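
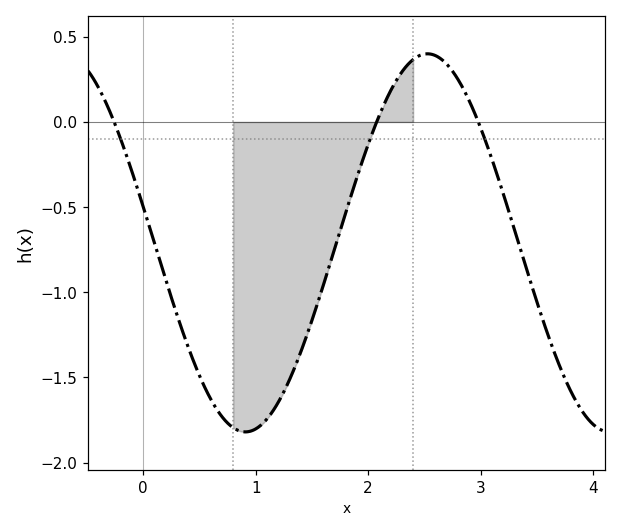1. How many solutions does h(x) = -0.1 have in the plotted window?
3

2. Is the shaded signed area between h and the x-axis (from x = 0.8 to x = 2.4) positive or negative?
negative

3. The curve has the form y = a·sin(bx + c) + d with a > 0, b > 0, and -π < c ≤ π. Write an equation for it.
y = 1.11sin(1.94x + 2.95) - 0.71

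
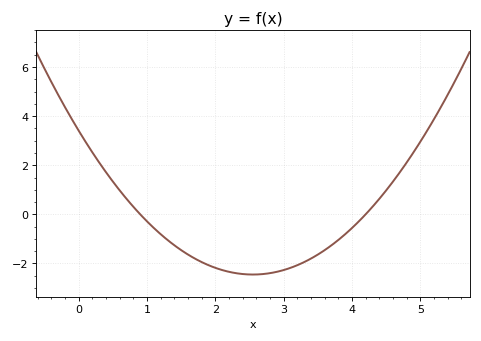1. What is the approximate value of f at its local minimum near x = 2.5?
-2.45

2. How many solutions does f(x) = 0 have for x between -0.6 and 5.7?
2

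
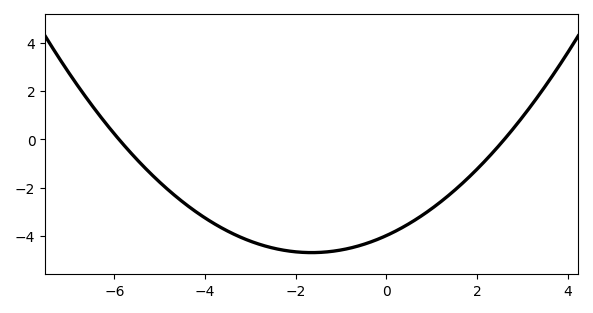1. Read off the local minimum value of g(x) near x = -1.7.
-4.7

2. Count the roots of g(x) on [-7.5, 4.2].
2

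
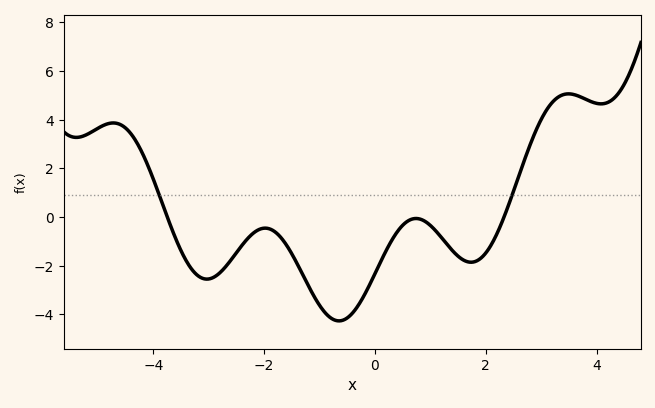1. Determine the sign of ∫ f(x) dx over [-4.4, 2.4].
negative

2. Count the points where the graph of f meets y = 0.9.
2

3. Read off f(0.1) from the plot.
-1.8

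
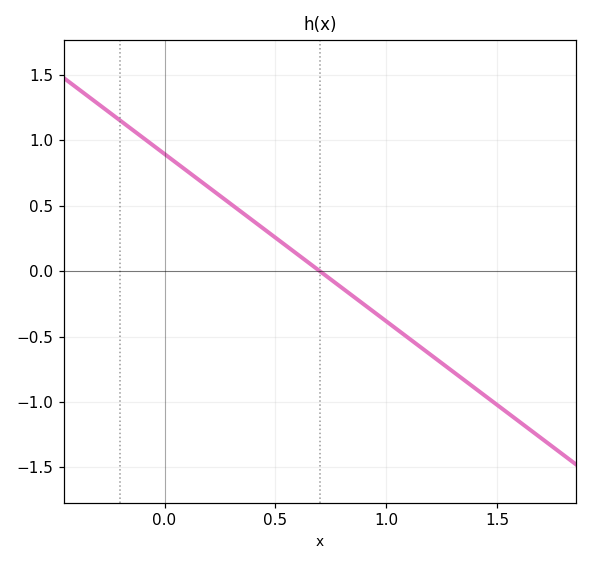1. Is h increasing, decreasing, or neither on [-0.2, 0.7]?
decreasing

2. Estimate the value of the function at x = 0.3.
0.512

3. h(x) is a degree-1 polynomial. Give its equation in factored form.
y = -1.28(x - 0.7)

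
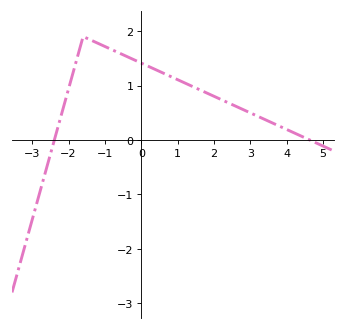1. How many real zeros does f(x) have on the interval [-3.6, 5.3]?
2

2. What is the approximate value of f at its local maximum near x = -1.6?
1.9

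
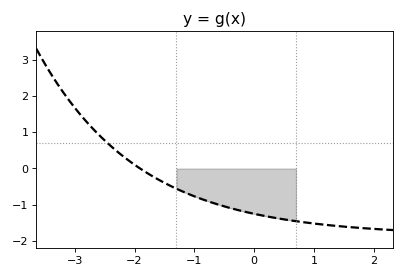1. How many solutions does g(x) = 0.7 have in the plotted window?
1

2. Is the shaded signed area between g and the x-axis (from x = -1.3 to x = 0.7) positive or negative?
negative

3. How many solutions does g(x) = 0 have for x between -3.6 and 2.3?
1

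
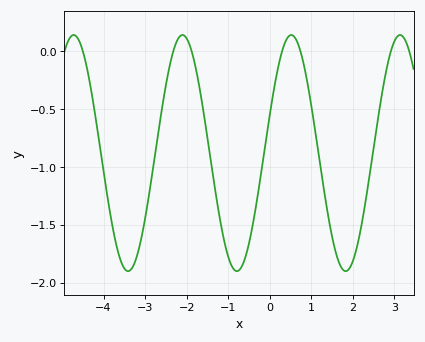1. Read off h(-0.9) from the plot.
-1.85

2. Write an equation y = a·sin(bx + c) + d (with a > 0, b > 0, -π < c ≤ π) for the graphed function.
y = 1.02sin(2.4x + 0.33) - 0.88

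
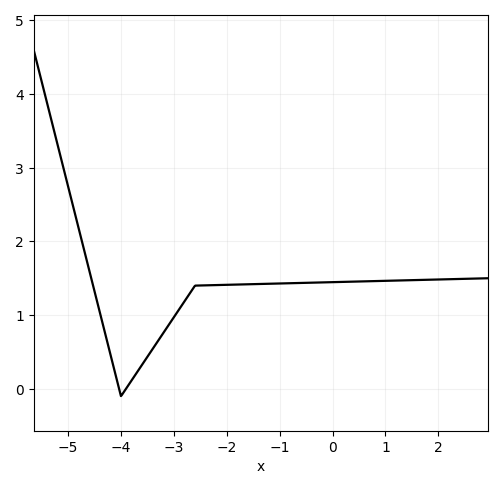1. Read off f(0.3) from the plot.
1.45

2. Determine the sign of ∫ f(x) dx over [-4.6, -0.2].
positive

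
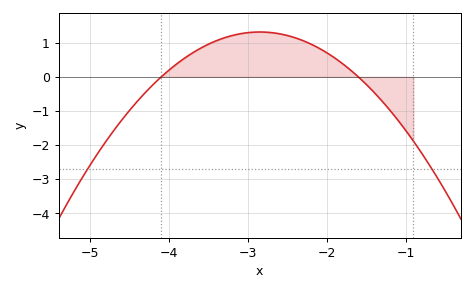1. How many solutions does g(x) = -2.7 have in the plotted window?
2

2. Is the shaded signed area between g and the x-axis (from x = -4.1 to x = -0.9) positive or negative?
positive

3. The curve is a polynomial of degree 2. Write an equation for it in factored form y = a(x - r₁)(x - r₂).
y = -0.84(x + 4.1)(x + 1.6)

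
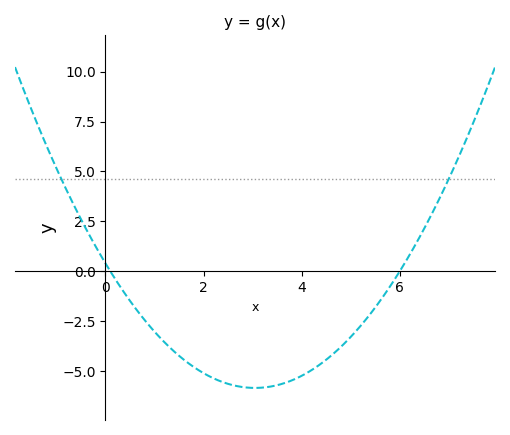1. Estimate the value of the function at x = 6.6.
2.61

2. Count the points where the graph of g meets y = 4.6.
2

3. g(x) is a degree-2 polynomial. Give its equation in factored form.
y = 0.67(x - 0.1)(x - 6)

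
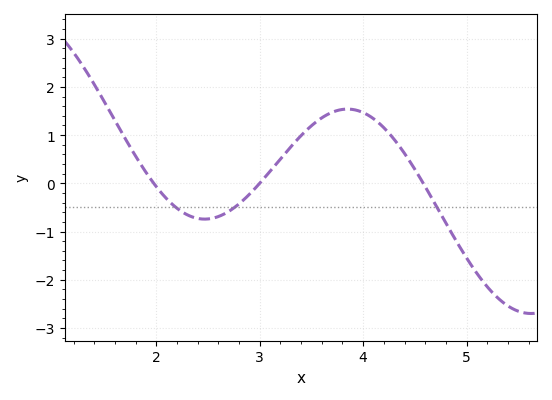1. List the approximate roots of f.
2, 3, 4.6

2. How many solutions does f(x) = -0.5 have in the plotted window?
3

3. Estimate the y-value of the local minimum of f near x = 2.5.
-0.7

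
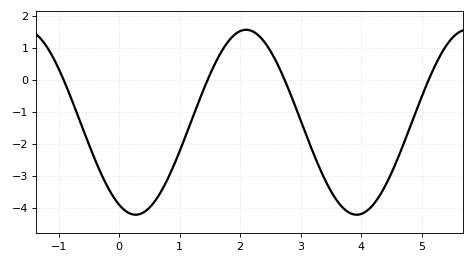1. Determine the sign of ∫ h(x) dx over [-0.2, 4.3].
negative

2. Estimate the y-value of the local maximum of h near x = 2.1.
1.56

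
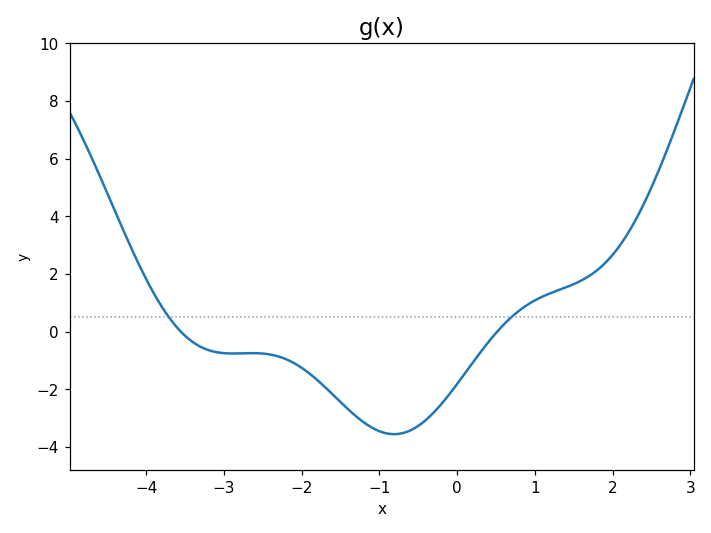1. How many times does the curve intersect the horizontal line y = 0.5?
2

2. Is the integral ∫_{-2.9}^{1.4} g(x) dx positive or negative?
negative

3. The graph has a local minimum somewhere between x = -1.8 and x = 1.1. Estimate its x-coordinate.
-0.81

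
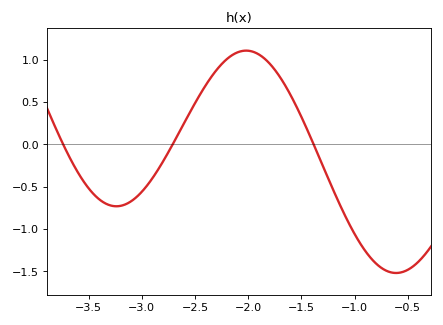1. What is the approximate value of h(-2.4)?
0.7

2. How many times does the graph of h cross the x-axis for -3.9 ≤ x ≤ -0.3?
3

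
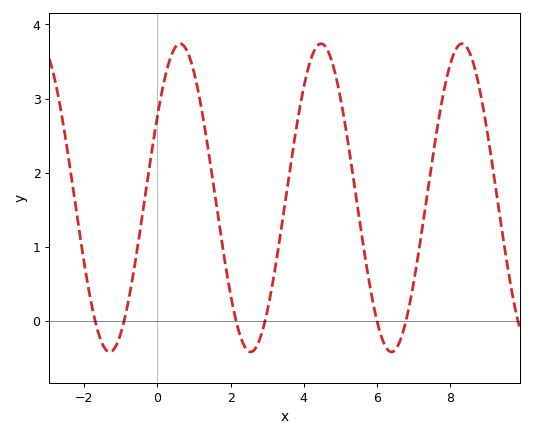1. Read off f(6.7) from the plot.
-0.2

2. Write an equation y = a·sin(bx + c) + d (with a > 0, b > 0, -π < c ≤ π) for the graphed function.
y = 2.08sin(1.6x + 0.56) + 1.66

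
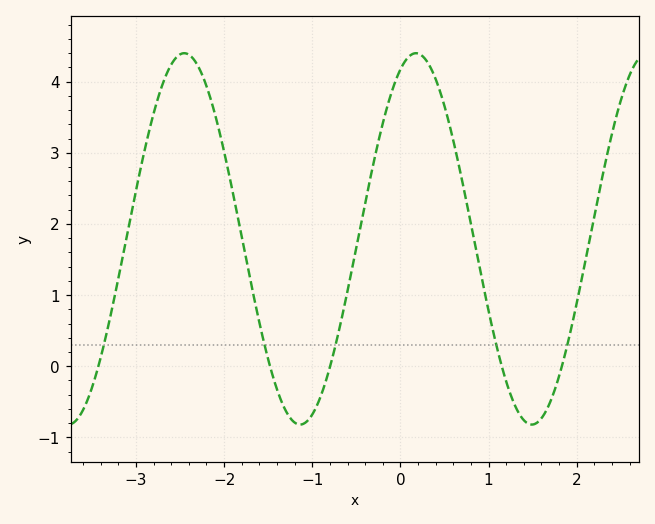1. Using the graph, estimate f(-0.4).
2.29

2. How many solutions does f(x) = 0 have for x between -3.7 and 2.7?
5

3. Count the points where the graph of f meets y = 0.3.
5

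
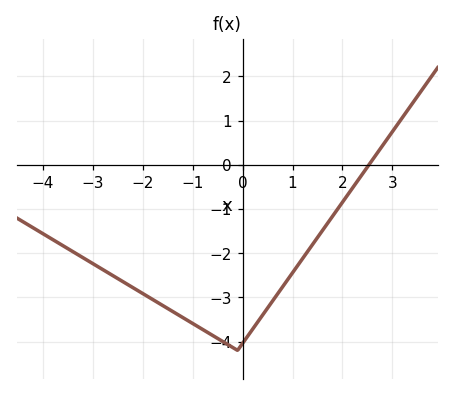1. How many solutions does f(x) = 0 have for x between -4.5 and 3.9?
1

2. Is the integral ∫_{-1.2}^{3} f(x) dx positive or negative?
negative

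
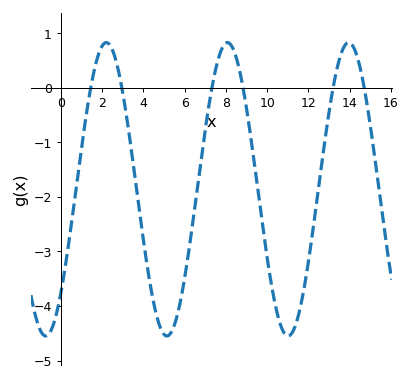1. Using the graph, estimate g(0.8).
-1.7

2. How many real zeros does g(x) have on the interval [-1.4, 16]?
6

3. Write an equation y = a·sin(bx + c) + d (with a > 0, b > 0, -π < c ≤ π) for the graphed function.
y = 2.69sin(1.1x - 0.79) - 1.86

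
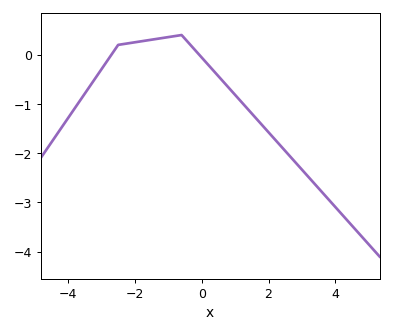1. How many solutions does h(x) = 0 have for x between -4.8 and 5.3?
2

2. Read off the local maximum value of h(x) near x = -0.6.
0.4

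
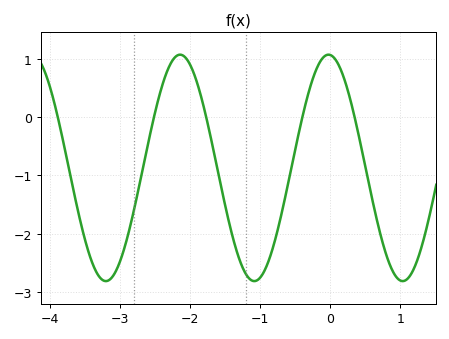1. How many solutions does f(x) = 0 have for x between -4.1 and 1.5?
5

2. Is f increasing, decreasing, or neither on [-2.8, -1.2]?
neither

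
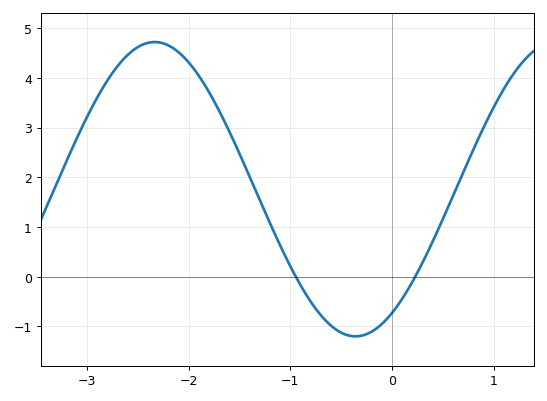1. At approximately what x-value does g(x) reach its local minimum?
-0.358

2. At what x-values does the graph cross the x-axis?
-0.946, 0.228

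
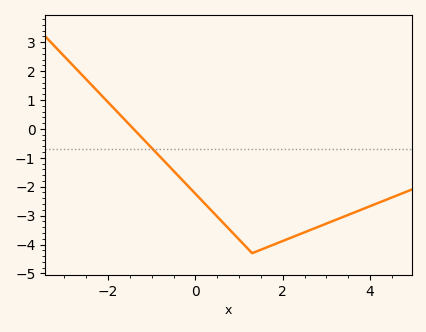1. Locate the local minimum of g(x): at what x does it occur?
1.4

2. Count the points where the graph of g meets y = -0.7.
1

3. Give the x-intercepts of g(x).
-1.4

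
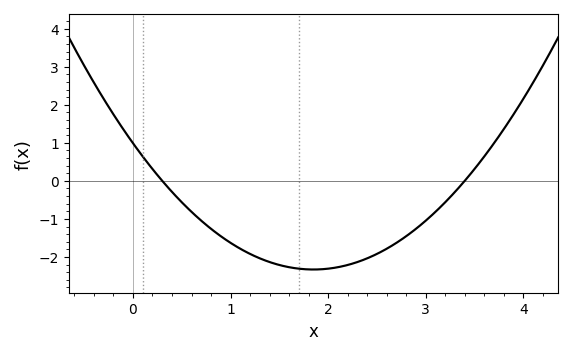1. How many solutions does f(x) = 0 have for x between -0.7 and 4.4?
2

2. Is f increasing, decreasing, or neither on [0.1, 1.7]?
decreasing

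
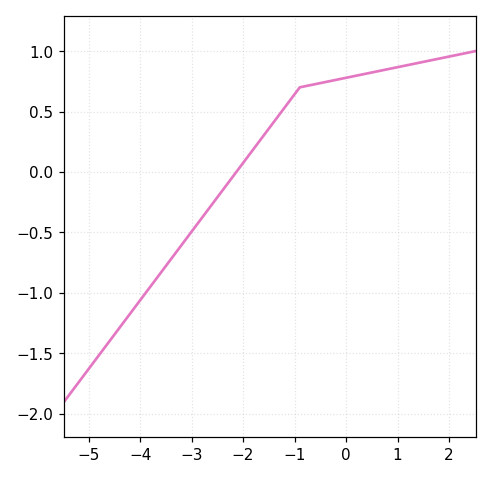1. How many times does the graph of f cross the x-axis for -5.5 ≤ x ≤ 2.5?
1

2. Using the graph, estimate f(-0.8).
0.709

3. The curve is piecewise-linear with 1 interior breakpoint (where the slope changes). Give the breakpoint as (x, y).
(-0.9, 0.7)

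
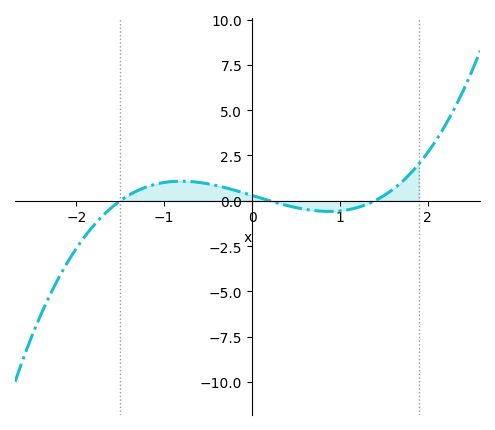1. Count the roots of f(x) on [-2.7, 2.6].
3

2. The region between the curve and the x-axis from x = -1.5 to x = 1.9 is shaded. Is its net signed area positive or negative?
positive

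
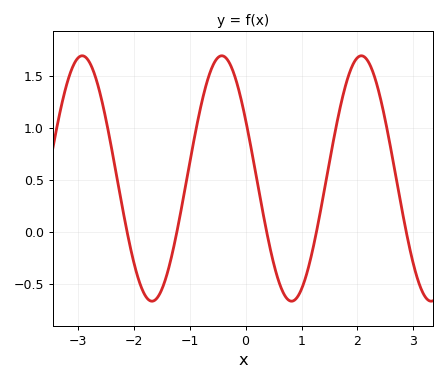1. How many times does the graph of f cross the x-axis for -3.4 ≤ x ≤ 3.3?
5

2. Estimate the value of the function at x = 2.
1.65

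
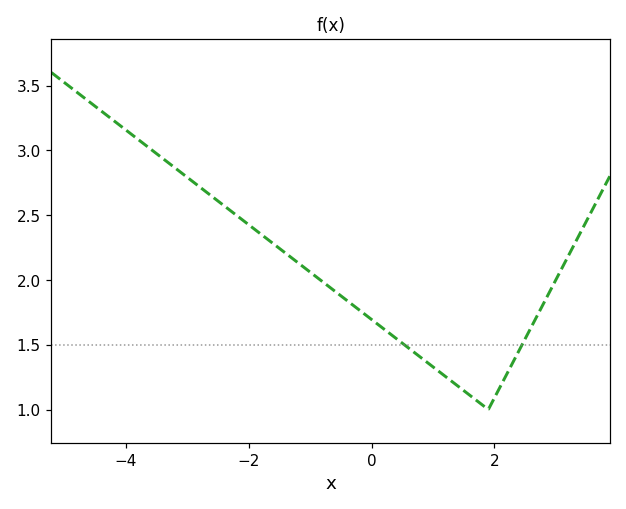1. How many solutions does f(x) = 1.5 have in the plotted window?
2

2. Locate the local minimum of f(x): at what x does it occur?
1.9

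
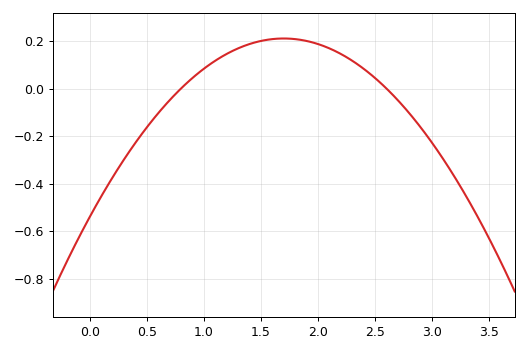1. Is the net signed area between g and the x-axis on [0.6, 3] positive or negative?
positive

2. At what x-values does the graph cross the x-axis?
0.8, 2.6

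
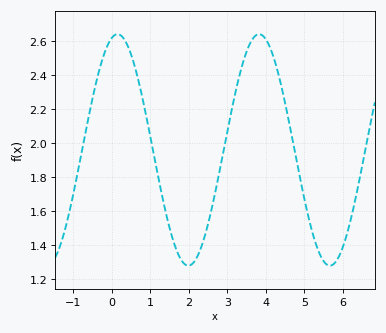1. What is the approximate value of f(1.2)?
1.81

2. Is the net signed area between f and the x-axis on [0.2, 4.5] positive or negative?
positive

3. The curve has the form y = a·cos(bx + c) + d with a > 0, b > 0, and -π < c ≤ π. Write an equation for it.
y = 0.68cos(1.71x - 0.262) + 1.96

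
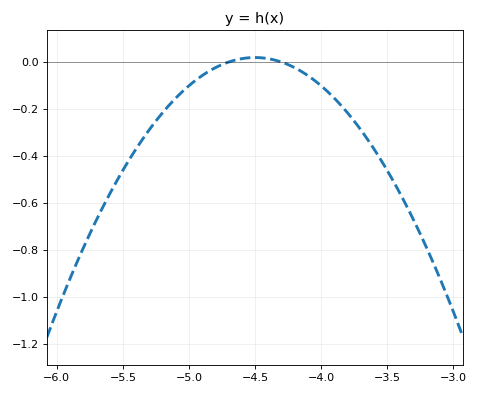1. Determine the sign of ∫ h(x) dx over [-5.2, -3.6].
negative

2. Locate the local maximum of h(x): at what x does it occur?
-4.5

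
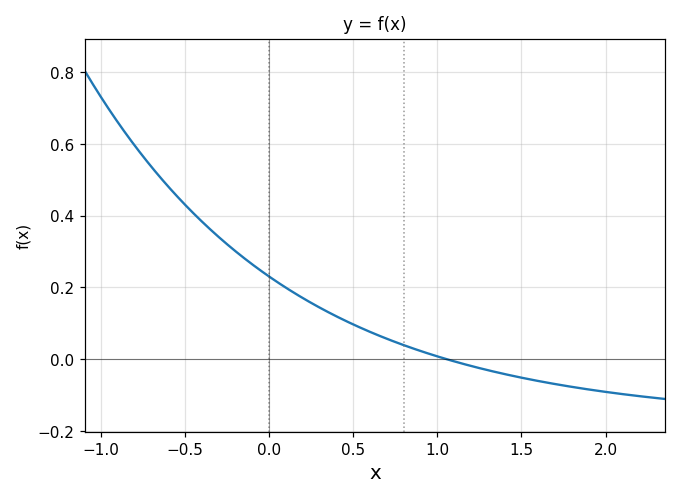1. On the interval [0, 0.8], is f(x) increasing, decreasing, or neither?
decreasing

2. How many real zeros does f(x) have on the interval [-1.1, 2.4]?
1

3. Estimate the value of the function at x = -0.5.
0.43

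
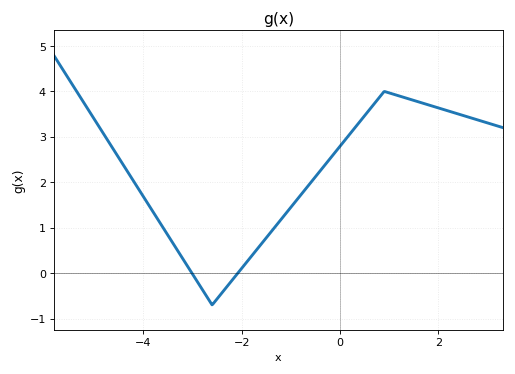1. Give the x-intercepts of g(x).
-3.01, -2.08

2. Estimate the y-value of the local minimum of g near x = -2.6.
-0.699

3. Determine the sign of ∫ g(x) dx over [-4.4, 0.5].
positive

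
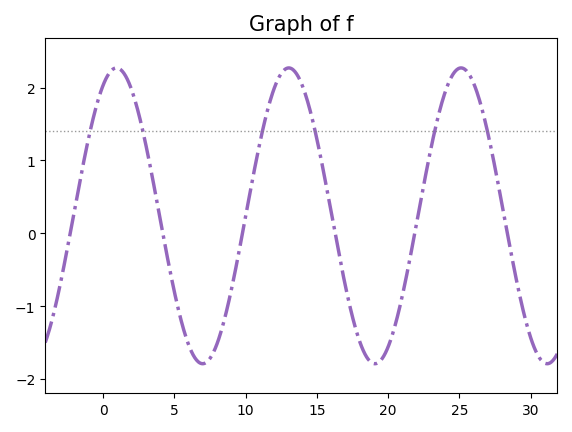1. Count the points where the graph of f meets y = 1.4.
6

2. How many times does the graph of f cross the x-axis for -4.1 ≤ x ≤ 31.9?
6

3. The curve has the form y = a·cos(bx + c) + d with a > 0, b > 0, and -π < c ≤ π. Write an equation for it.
y = 2.03cos(0.52x - 0.49) + 0.24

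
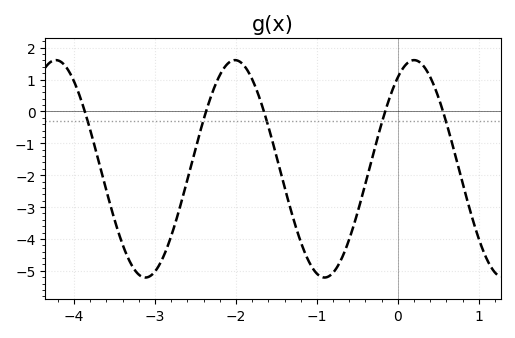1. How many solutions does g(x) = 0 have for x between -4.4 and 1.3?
5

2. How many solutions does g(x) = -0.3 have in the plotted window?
5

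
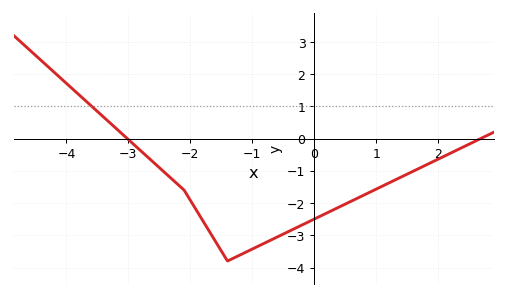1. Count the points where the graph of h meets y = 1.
1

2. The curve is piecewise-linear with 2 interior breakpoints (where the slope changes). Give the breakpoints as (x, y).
(-2.1, -1.6); (-1.4, -3.8)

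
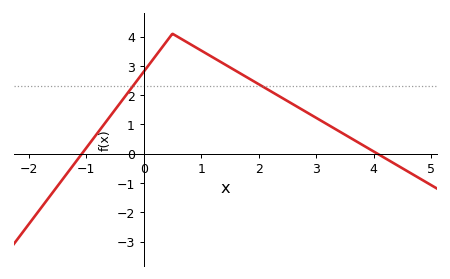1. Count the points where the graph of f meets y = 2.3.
2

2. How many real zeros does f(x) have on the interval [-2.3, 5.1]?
2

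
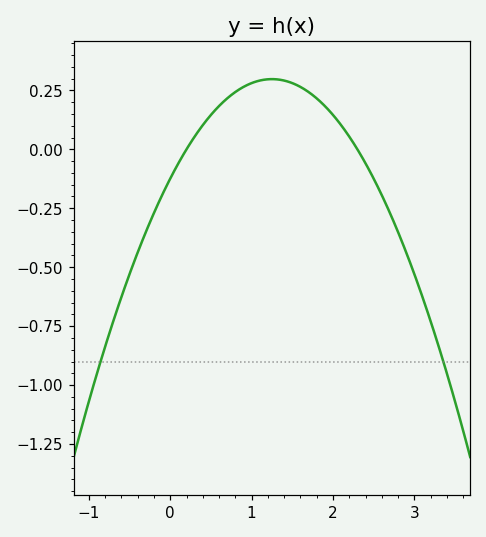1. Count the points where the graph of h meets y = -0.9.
2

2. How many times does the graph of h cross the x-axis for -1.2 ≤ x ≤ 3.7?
2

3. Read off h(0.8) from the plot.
0.243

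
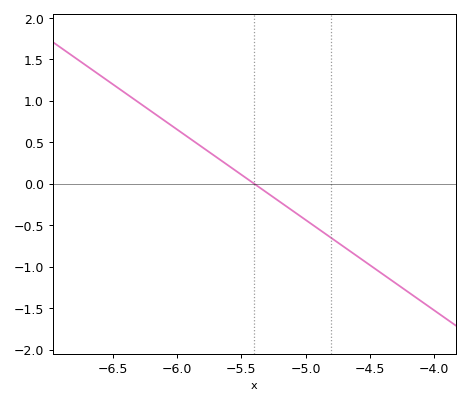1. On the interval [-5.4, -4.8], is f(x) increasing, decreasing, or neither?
decreasing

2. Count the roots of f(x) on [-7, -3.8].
1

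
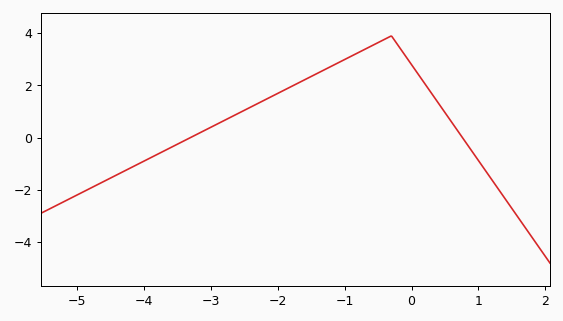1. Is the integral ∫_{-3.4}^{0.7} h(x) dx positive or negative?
positive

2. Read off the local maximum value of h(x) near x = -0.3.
3.9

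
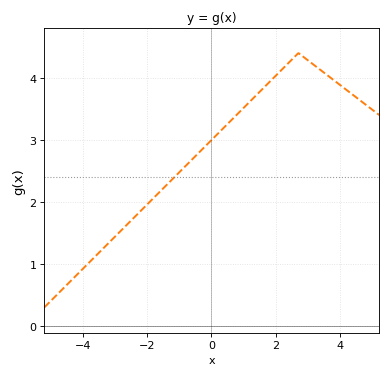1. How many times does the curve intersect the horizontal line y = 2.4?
1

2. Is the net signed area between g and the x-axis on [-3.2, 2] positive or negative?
positive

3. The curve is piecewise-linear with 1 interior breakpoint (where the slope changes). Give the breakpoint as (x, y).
(2.7, 4.4)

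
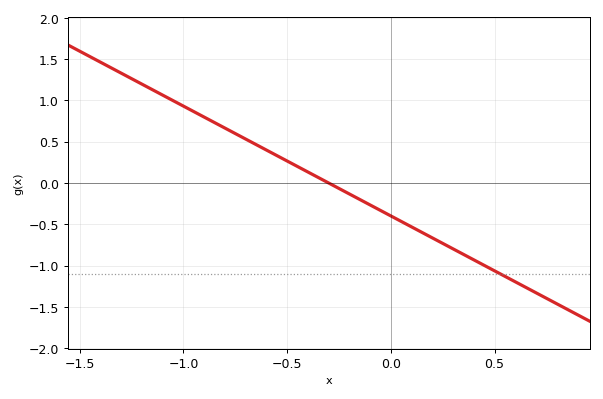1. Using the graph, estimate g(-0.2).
-0.15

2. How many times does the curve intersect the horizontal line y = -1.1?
1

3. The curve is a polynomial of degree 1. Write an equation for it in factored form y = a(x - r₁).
y = -1.33(x + 0.3)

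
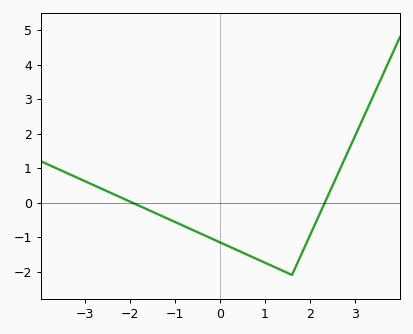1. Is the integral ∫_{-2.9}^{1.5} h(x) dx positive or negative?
negative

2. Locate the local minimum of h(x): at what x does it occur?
1.6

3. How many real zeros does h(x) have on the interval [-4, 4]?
2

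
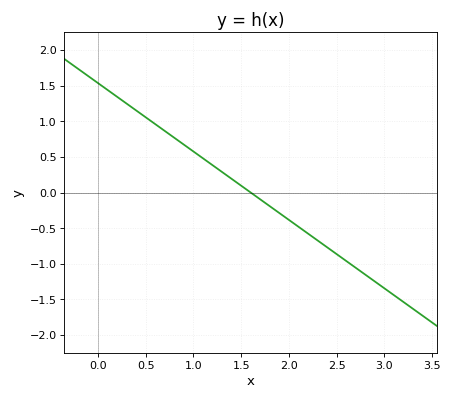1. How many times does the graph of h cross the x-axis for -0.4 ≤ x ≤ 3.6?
1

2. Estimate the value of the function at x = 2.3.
-0.672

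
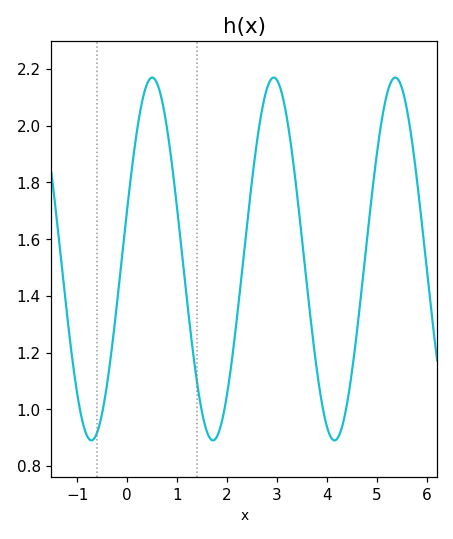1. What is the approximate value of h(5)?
1.9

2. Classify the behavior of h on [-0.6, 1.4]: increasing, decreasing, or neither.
neither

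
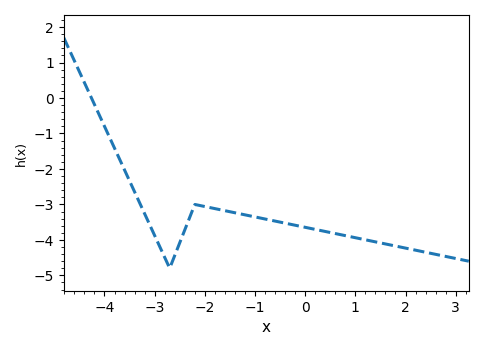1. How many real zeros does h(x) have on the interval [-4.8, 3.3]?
1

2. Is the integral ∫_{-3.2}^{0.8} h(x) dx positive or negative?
negative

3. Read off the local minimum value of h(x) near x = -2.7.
-4.8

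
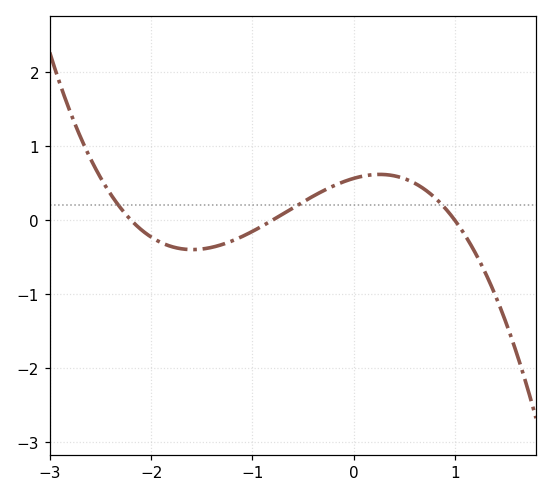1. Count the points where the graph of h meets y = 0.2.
3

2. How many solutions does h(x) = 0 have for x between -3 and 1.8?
3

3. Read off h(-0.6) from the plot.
0.164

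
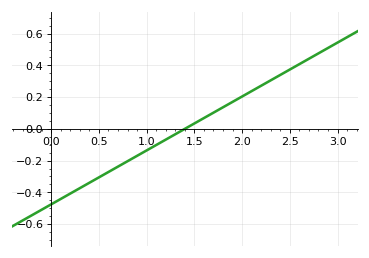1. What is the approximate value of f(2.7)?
0.44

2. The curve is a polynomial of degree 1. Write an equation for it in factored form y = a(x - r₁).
y = 0.34(x - 1.4)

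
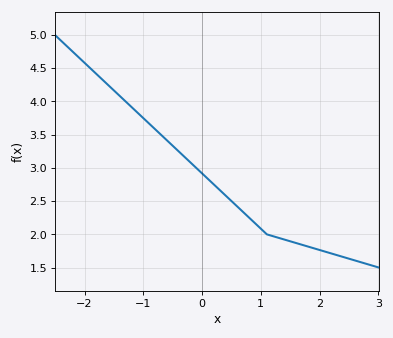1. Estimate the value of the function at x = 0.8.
2.25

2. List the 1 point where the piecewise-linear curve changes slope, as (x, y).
(1.1, 2)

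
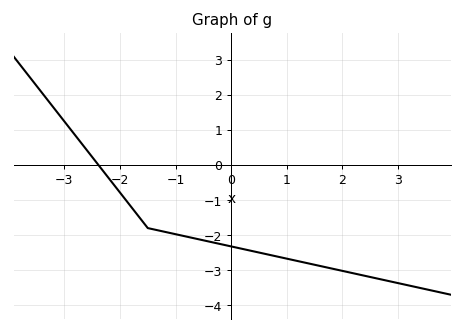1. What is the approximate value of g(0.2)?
-2.39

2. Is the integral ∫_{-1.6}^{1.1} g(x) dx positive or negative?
negative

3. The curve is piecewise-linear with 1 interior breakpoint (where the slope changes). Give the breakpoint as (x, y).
(-1.5, -1.8)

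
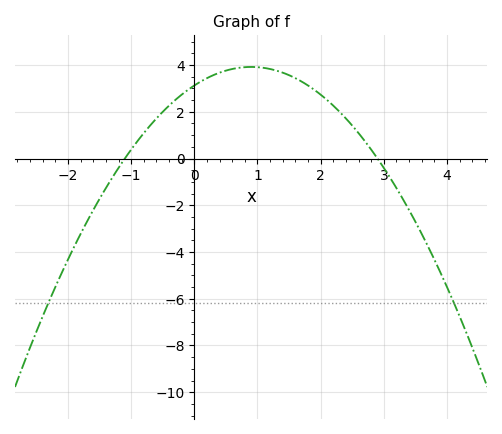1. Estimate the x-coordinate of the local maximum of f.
0.9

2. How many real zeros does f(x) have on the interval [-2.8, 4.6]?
2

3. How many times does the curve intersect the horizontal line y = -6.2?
2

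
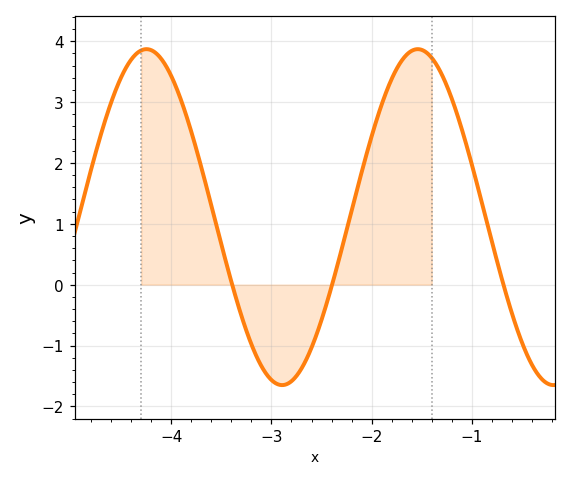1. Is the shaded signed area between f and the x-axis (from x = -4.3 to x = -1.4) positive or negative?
positive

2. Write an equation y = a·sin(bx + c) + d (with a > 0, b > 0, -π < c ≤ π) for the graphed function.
y = 2.76sin(2.3x - 1.1) + 1.11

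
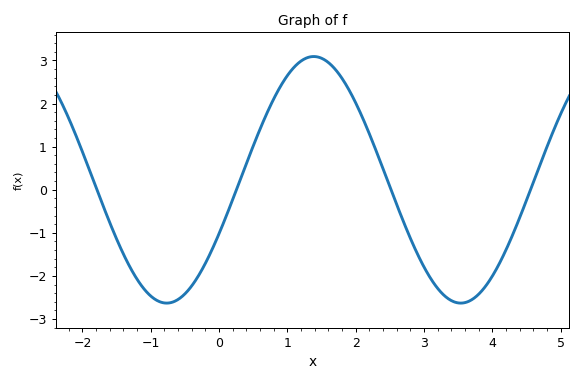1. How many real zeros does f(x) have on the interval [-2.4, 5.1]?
4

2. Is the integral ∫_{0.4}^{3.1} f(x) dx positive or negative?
positive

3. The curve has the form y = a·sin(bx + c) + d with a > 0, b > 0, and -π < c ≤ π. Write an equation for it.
y = 2.86sin(1.5x - 0.45) + 0.23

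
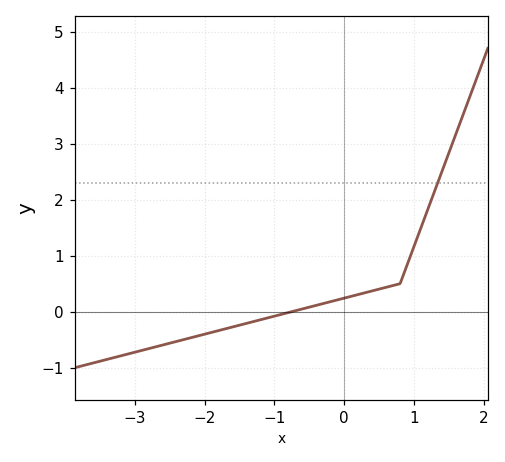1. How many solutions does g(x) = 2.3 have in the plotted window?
1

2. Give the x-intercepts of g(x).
-0.753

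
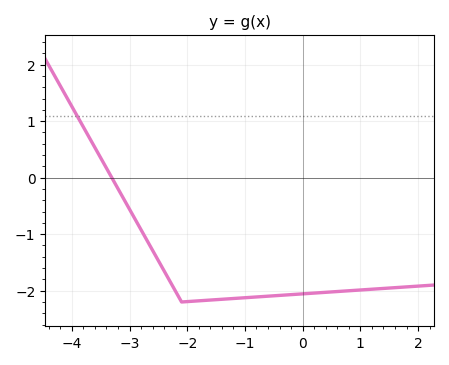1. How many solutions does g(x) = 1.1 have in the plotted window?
1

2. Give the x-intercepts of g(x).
-3.31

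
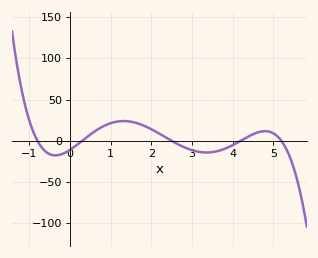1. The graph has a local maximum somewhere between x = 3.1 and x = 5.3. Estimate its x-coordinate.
4.8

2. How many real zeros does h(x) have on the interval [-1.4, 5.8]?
5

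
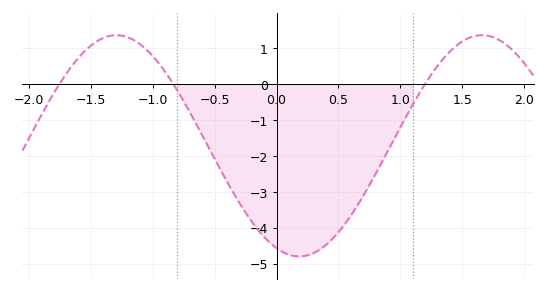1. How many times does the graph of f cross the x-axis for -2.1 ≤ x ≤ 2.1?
3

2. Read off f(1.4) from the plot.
0.918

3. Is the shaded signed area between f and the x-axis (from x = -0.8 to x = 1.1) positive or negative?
negative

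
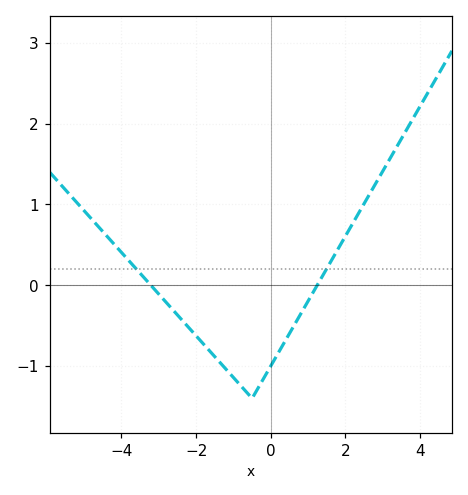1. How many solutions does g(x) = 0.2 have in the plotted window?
2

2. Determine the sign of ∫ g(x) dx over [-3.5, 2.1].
negative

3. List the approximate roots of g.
-3.2, 1.2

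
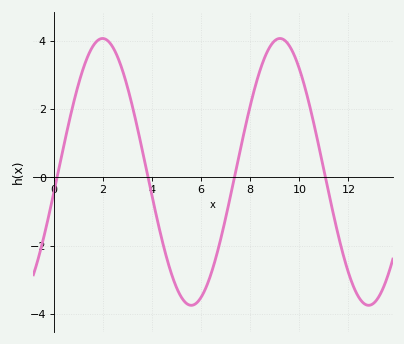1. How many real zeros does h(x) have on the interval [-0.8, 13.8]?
4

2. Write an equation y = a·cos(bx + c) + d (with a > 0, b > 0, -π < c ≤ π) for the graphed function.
y = 3.9cos(0.87x - 1.73) + 0.16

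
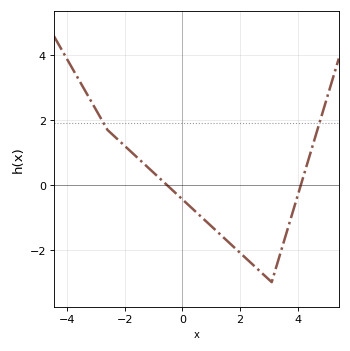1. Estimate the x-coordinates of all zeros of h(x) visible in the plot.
-0.538, 4.11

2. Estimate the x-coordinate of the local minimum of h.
3.1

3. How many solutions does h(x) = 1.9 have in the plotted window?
2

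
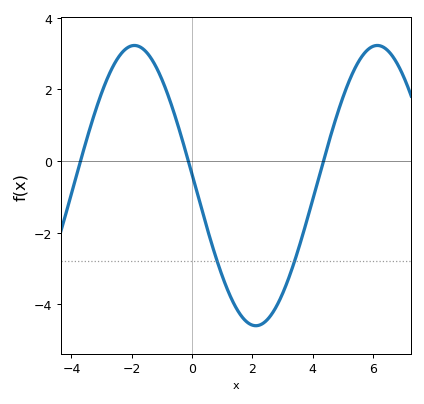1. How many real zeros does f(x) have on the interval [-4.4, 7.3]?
3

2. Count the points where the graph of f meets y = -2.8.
2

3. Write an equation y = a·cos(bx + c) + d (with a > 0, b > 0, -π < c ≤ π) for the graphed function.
y = 3.91cos(0.78x + 1.5) - 0.69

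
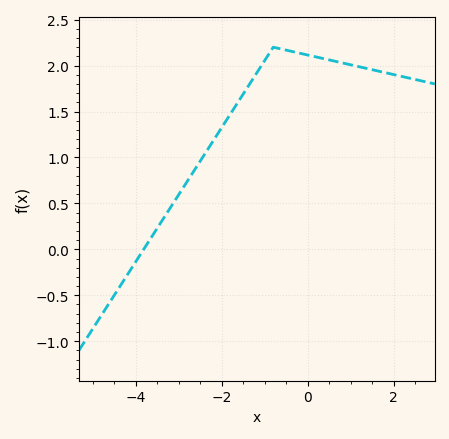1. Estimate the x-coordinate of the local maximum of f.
-0.8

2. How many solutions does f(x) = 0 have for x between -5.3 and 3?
1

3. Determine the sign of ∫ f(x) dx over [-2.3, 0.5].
positive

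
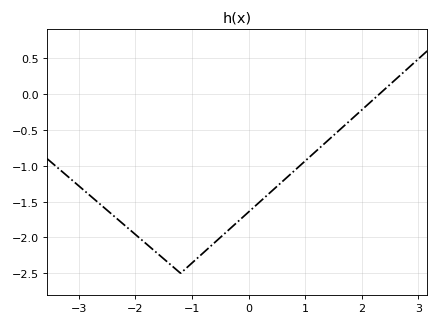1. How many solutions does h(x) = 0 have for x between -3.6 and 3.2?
1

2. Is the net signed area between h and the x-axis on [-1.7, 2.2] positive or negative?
negative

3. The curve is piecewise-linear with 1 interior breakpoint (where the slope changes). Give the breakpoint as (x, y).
(-1.2, -2.5)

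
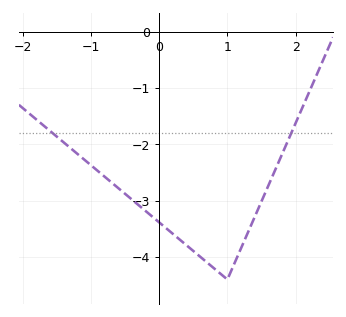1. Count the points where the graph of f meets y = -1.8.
2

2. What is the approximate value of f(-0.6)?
-2.8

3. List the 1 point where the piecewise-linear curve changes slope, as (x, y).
(1, -4.4)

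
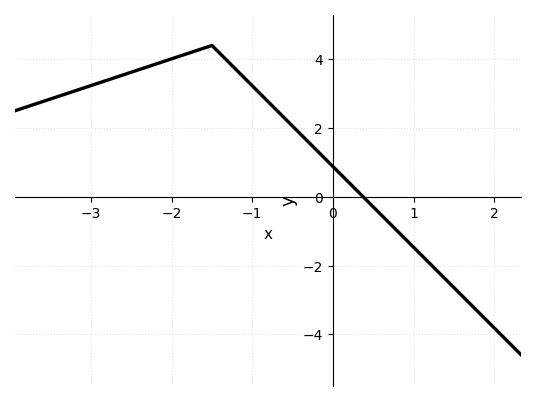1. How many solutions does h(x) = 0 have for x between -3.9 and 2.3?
1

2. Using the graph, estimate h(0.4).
0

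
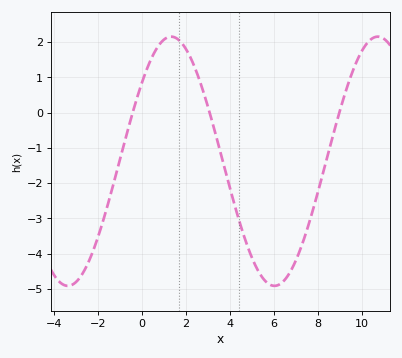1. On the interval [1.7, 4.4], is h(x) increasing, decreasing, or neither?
decreasing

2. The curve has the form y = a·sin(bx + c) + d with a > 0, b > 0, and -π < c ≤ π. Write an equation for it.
y = 3.53sin(0.67x + 0.68) - 1.38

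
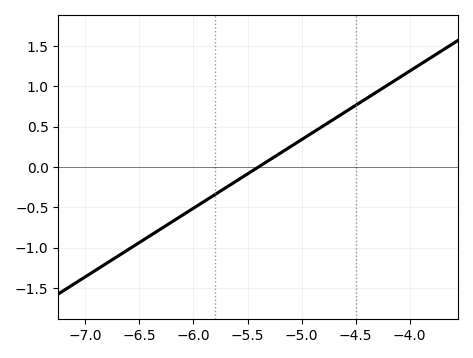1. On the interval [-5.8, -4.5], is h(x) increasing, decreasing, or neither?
increasing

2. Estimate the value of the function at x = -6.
-0.5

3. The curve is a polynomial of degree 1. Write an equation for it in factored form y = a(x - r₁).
y = 0.85(x + 5.4)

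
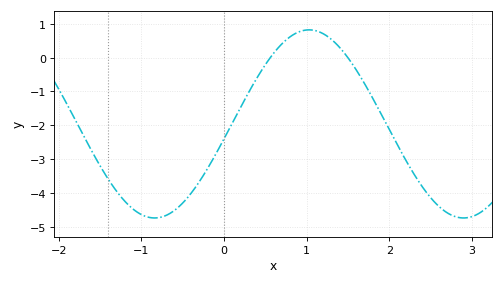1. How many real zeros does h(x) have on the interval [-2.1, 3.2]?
2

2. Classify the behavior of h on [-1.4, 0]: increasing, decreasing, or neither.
neither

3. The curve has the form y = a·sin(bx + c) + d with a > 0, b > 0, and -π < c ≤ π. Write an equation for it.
y = 2.78sin(1.68x - 0.16) - 1.96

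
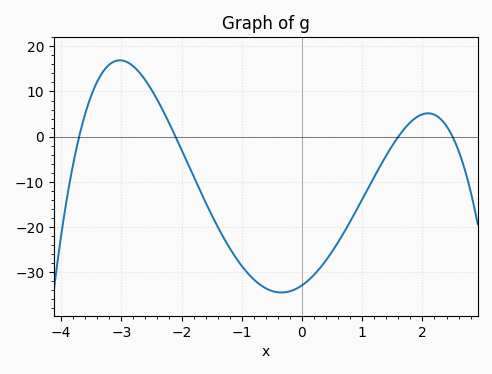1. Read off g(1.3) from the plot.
-6.49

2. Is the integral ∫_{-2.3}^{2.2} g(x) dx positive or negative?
negative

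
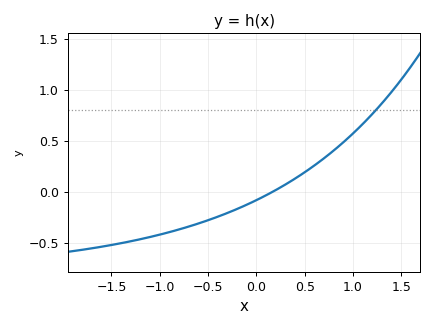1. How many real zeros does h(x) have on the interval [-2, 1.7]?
1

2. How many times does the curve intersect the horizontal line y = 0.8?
1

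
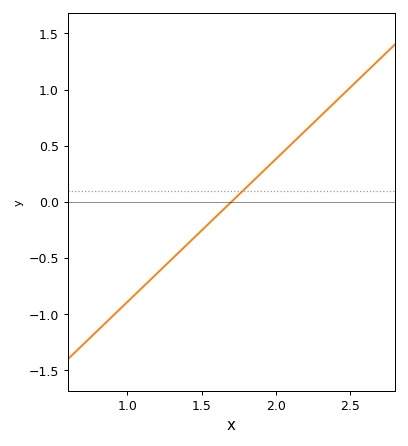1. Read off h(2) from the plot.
0.381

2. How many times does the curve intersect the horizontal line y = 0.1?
1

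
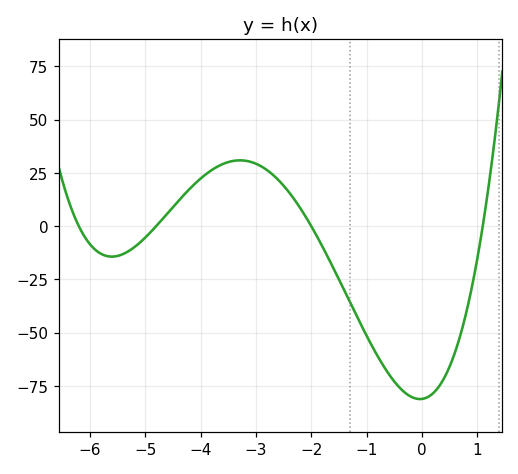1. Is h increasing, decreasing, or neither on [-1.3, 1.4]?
neither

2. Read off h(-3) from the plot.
29.3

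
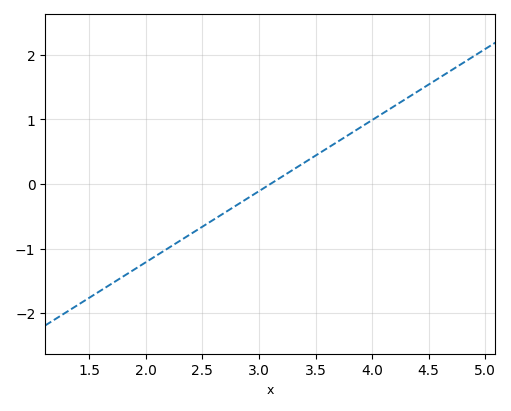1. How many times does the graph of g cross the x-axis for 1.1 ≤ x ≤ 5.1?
1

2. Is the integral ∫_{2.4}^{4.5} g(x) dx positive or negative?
positive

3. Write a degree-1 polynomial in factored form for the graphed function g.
y = 1.1(x - 3.1)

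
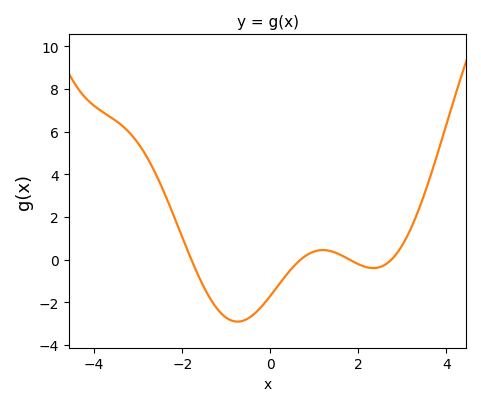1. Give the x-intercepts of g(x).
-1.79, 0.686, 1.8, 2.75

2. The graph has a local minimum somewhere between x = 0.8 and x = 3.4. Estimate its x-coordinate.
2.34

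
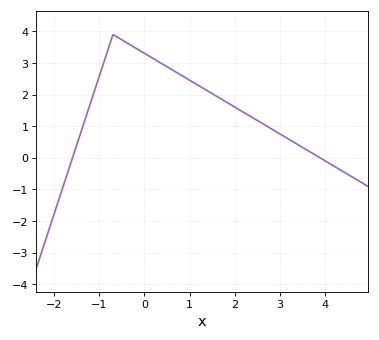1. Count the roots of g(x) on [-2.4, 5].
2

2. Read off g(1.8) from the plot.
1.8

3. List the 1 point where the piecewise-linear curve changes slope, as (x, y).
(-0.7, 3.9)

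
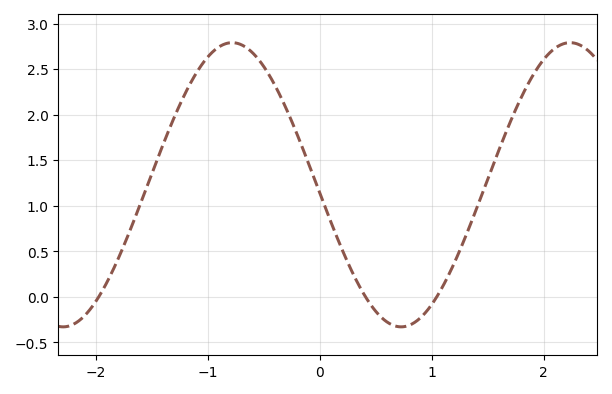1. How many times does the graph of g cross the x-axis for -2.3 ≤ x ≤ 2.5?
3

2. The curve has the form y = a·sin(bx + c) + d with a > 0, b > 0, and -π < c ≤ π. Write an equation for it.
y = 1.56sin(2.08x - 3.08) + 1.23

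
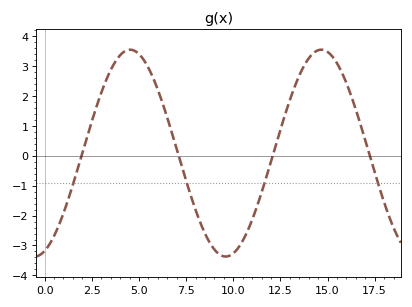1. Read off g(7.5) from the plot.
-0.83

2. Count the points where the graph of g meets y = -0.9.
4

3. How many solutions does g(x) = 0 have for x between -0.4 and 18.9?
4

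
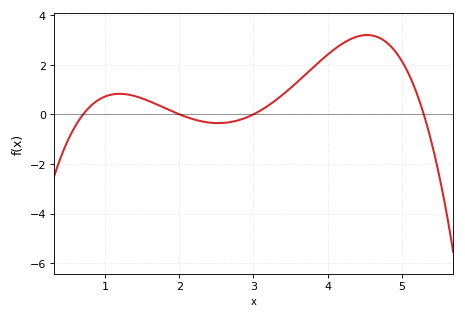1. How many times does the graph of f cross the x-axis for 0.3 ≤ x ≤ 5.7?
4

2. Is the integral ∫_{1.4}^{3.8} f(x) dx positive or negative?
positive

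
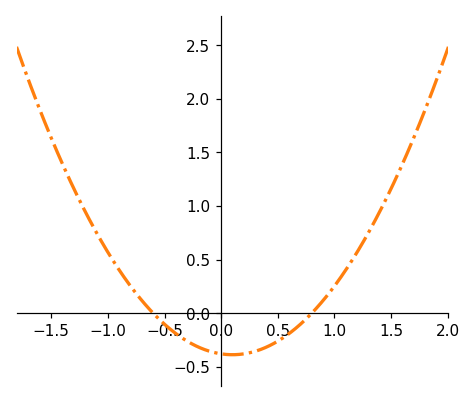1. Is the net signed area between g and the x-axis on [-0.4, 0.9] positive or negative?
negative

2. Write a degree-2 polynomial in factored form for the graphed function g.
y = 0.79(x + 0.6)(x - 0.8)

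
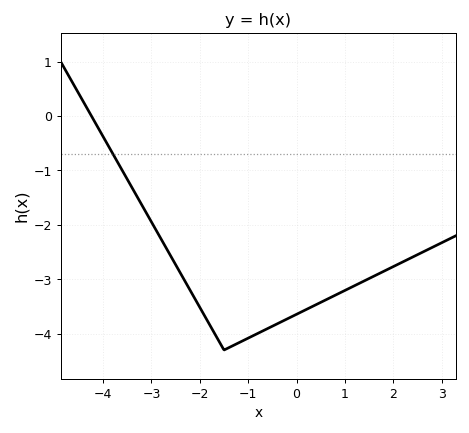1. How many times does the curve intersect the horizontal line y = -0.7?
1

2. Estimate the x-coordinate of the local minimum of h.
-1.5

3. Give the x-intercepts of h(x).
-4.24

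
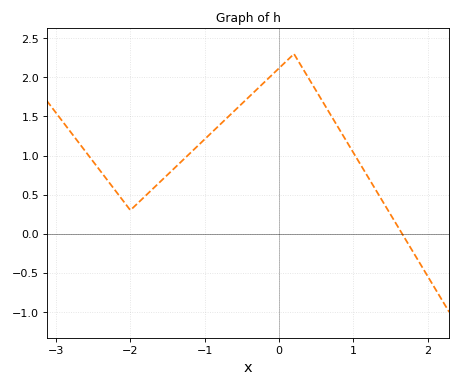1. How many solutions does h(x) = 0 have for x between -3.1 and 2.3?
1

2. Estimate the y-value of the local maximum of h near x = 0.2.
2.3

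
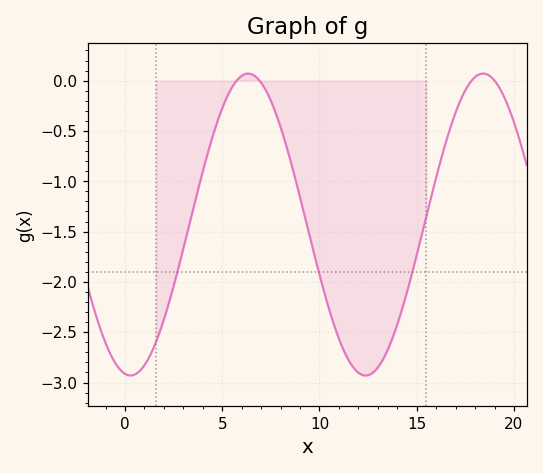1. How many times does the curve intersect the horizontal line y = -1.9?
3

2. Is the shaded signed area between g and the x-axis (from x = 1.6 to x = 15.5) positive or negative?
negative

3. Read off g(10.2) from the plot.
-2.07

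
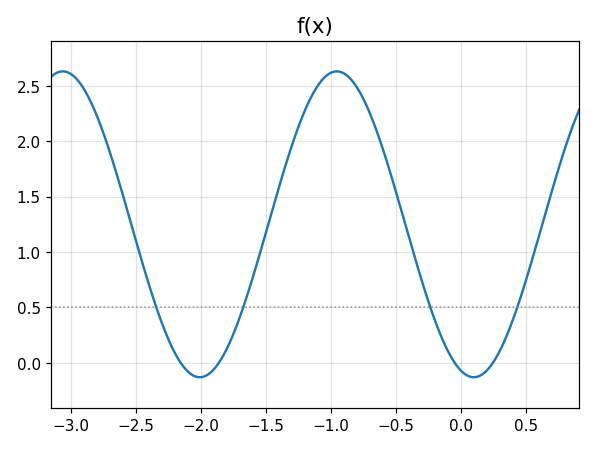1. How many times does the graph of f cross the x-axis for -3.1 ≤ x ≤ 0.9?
4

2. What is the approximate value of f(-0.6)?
1.93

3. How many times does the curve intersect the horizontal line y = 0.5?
4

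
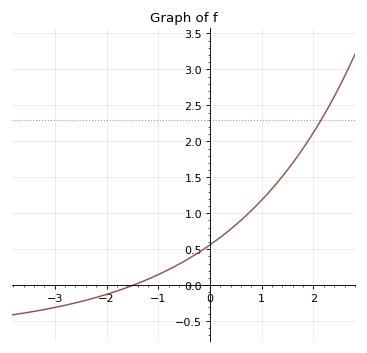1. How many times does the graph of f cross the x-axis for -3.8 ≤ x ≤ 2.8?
1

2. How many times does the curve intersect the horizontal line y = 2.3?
1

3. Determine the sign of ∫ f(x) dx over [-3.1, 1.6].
positive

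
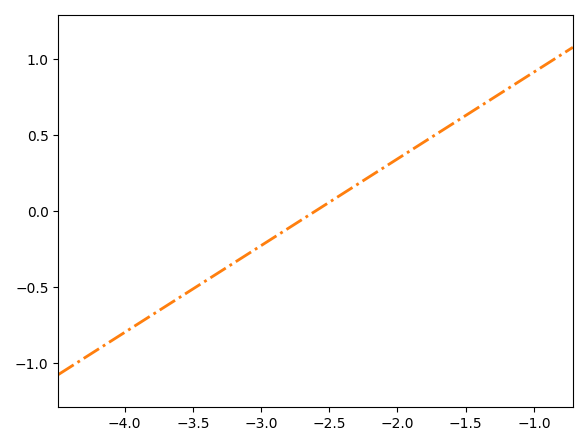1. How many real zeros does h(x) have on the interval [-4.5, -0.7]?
1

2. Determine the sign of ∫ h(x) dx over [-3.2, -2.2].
negative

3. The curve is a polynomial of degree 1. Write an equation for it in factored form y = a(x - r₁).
y = 0.57(x + 2.6)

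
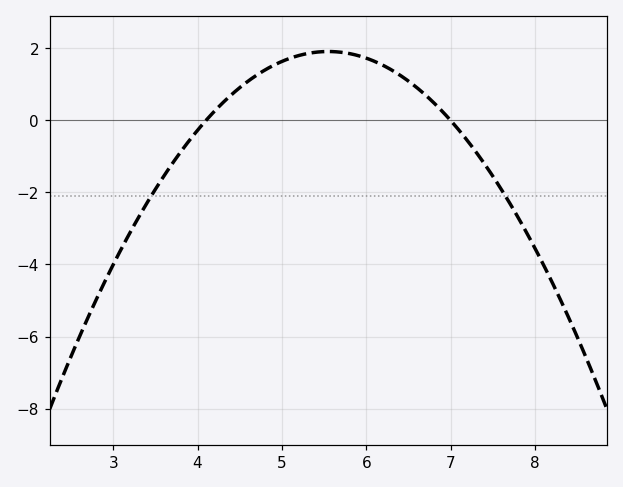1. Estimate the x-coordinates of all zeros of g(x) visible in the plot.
4.1, 7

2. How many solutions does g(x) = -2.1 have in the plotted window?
2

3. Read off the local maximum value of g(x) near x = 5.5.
1.91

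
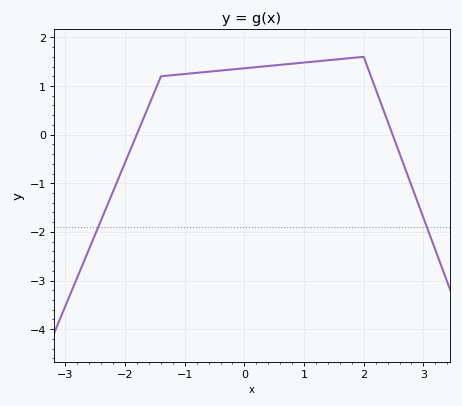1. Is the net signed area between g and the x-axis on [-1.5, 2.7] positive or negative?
positive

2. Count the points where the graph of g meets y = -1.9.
2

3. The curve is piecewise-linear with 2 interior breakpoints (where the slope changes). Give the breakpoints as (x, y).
(-1.4, 1.2); (2, 1.6)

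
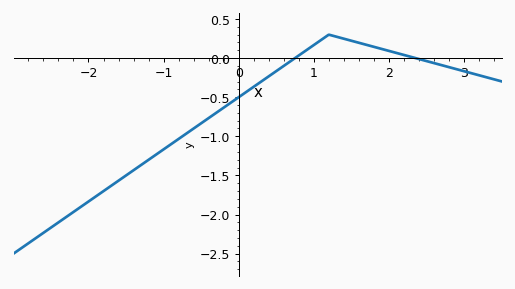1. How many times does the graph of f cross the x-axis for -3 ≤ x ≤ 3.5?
2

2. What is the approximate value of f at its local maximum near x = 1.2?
0.3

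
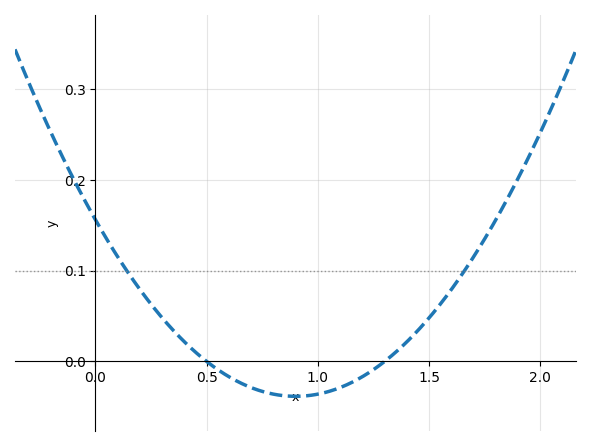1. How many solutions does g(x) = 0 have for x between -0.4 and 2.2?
2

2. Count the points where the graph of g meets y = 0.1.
2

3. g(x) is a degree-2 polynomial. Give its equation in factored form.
y = 0.24(x - 0.5)(x - 1.3)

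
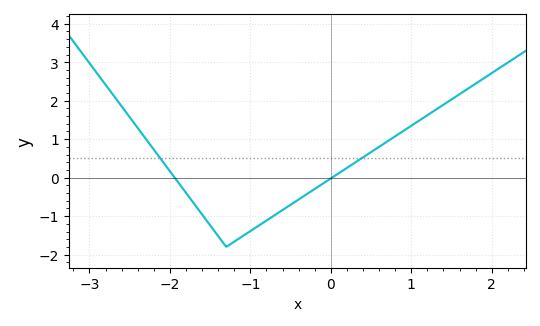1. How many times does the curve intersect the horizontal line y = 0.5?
2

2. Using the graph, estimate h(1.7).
2.31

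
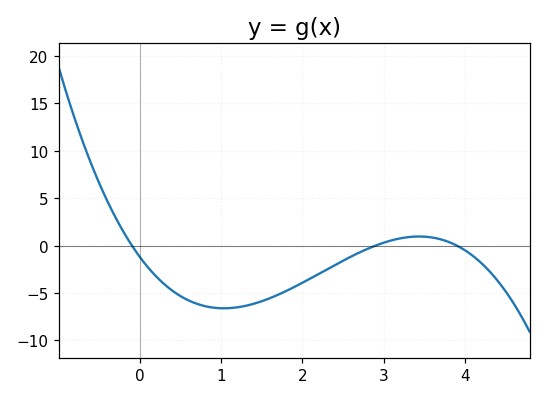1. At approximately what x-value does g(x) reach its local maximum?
3.4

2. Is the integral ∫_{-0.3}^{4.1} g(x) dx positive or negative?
negative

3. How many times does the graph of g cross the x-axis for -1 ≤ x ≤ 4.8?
3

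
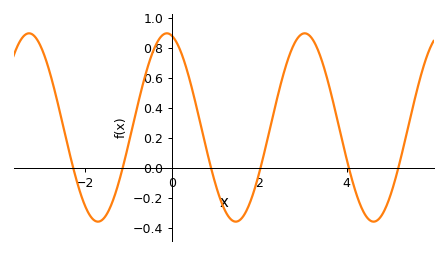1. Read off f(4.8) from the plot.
-0.318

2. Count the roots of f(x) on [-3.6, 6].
6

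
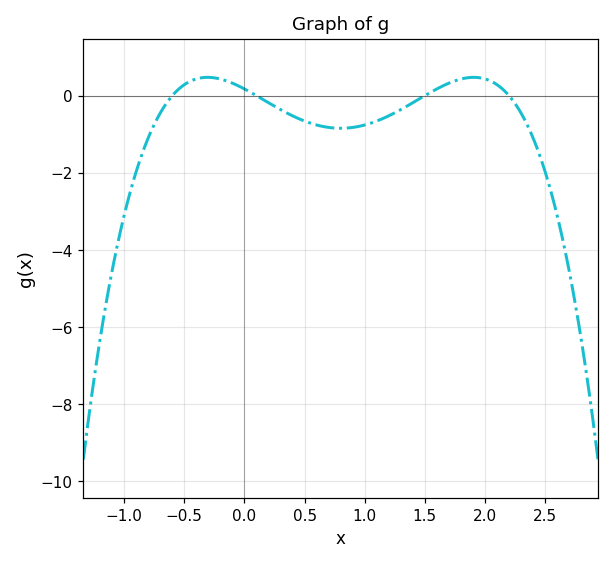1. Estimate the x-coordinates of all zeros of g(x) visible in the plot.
-0.6, 0.1, 1.5, 2.2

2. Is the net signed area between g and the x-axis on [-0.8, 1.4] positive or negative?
negative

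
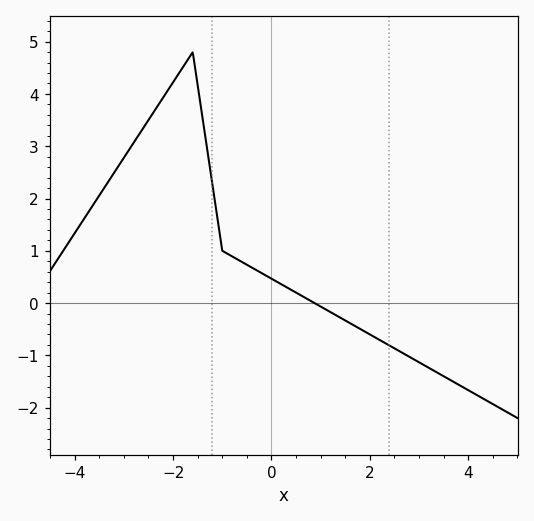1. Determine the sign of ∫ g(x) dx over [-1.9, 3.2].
positive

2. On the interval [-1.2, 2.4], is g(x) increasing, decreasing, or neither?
decreasing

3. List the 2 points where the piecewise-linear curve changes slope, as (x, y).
(-1.6, 4.8); (-1, 1)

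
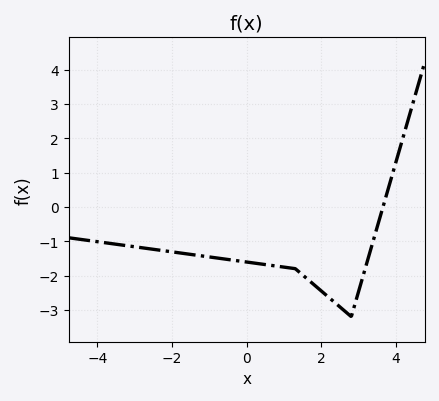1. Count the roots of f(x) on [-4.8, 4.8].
1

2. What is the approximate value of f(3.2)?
-1.69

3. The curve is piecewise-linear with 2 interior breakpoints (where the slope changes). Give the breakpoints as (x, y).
(1.3, -1.8); (2.8, -3.2)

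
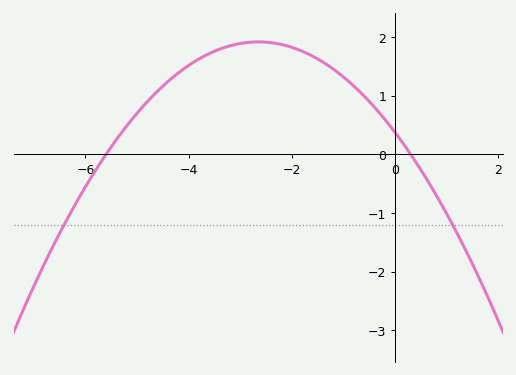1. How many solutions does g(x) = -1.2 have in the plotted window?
2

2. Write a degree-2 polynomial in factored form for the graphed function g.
y = -0.22(x + 5.6)(x - 0.3)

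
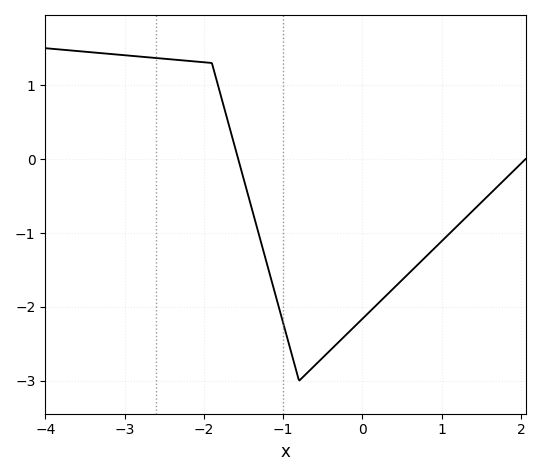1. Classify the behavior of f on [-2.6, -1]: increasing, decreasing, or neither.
decreasing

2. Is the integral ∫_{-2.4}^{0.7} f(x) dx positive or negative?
negative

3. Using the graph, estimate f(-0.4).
-2.58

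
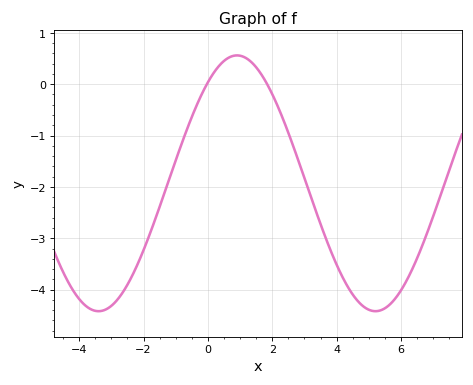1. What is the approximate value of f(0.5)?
0.5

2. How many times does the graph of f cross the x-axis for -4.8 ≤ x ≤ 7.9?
2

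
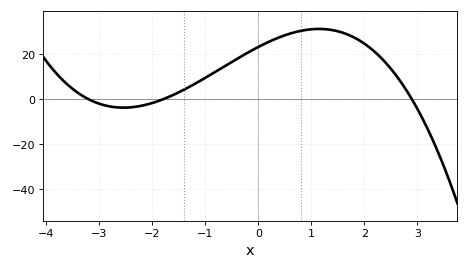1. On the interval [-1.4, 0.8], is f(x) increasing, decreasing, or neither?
increasing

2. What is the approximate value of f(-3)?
-2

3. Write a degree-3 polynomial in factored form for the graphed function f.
y = -1.39(x + 3.2)(x + 1.8)(x - 2.9)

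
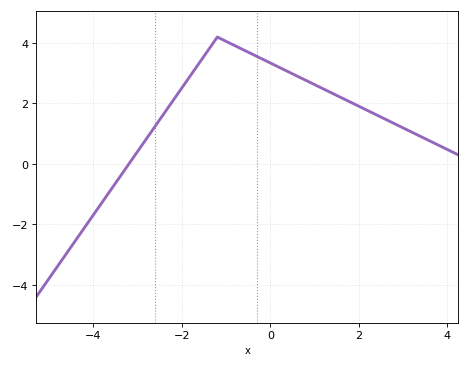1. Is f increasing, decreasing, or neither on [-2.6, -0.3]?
neither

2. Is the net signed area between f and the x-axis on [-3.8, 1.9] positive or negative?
positive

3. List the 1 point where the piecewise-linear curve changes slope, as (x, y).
(-1.2, 4.2)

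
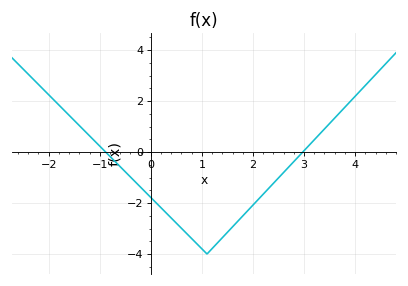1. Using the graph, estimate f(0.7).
-3.19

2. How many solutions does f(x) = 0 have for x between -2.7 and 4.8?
2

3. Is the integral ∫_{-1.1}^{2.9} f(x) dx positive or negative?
negative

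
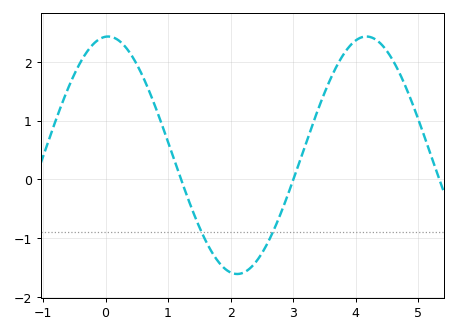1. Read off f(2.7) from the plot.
-0.842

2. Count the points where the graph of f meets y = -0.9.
2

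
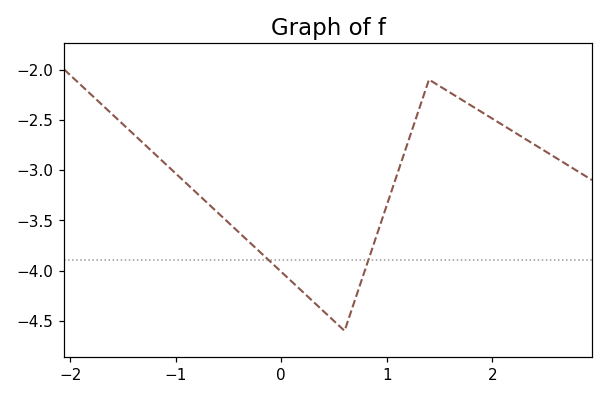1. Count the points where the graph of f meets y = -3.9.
2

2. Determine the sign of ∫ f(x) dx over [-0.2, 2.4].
negative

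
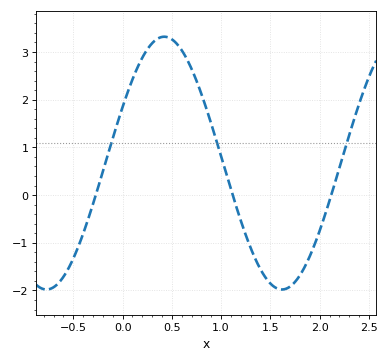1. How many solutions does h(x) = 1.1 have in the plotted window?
3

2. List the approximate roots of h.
-0.25, 1.1, 2.1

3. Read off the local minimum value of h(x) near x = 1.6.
-2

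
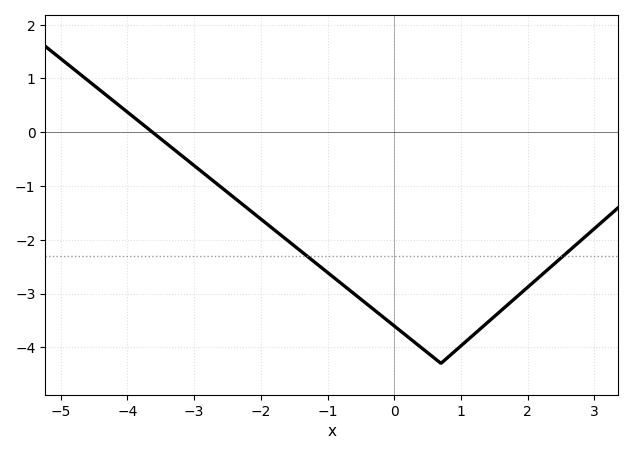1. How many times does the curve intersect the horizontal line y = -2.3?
2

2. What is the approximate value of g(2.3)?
-2.56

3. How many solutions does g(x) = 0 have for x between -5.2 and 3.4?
1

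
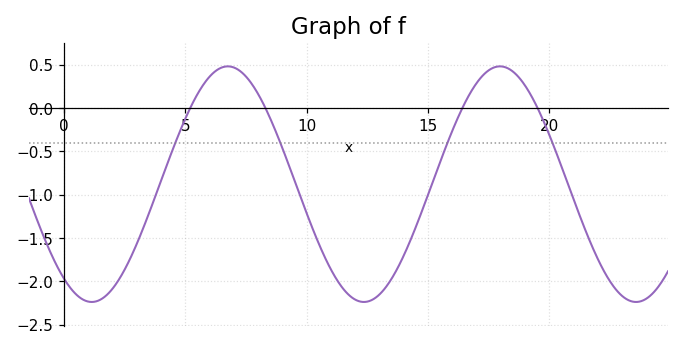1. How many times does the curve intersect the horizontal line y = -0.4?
4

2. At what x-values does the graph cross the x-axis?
5, 8.5, 16.5, 19.5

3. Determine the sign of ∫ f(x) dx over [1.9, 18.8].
negative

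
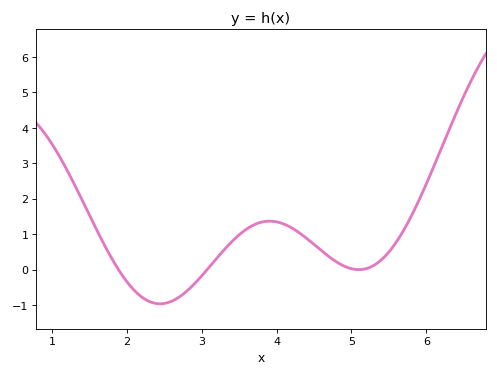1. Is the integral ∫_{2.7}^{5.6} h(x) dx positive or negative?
positive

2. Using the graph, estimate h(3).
-0.2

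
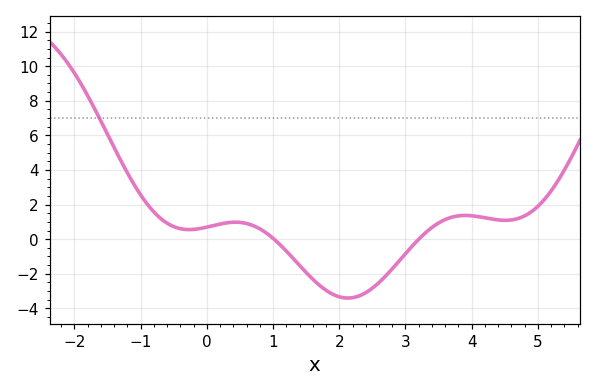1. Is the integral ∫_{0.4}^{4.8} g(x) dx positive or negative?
negative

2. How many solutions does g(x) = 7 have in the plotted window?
1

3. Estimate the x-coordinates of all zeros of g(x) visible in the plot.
1, 3.2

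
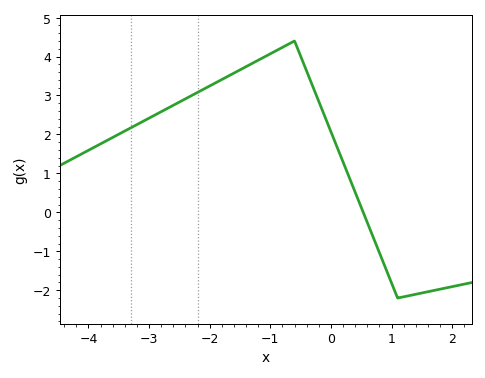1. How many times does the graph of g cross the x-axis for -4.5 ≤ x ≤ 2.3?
1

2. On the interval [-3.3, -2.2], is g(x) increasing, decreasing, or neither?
increasing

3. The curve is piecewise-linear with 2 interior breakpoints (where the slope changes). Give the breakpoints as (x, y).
(-0.6, 4.4); (1.1, -2.2)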